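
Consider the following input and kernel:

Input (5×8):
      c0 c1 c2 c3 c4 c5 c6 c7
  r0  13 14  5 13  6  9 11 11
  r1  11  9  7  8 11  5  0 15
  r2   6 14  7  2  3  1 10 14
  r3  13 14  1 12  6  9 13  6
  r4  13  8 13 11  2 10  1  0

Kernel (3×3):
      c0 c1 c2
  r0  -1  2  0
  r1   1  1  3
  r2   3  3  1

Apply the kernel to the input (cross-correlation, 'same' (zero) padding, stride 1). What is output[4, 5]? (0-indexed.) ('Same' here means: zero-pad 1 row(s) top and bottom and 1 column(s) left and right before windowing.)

27

The receptive field on the zero-padded input at this output position is [6 9 13 / 2 10 1 / 0 0 0]. Elementwise product with the kernel and sum: 6·-1 + 9·2 + 2·1 + 10·1 + 1·3 + 0·3 + 0·3 + 0·1.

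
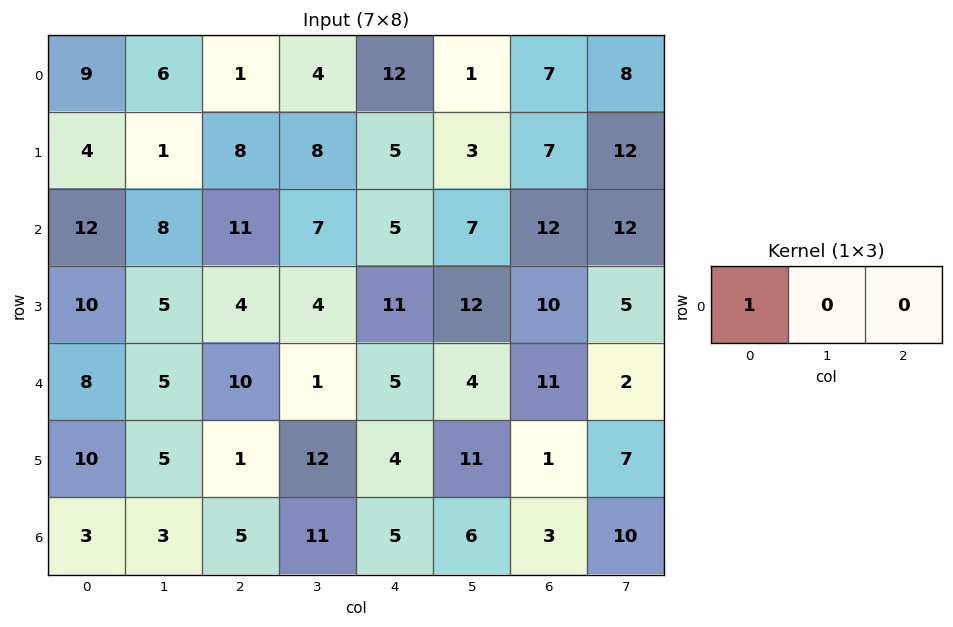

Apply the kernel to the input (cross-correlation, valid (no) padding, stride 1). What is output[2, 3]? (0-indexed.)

The receptive field on the input at this output position is [7 5 7]. Elementwise product with the kernel and sum: 7·1.

7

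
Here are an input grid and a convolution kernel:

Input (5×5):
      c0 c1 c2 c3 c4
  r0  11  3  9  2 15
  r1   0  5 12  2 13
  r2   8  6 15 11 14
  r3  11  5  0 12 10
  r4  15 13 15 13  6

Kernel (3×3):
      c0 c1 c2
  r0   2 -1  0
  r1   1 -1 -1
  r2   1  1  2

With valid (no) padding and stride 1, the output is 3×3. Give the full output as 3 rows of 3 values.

46 31 67
-2 7 44
74 44 37

Output[0,0]: The receptive field on the input at this output position is [11 3 9 / 0 5 12 / 8 6 15]. Elementwise product with the kernel and sum: 11·2 + 3·-1 + 0·1 + 5·-1 + 12·-1 + 8·1 + 6·1 + 15·2.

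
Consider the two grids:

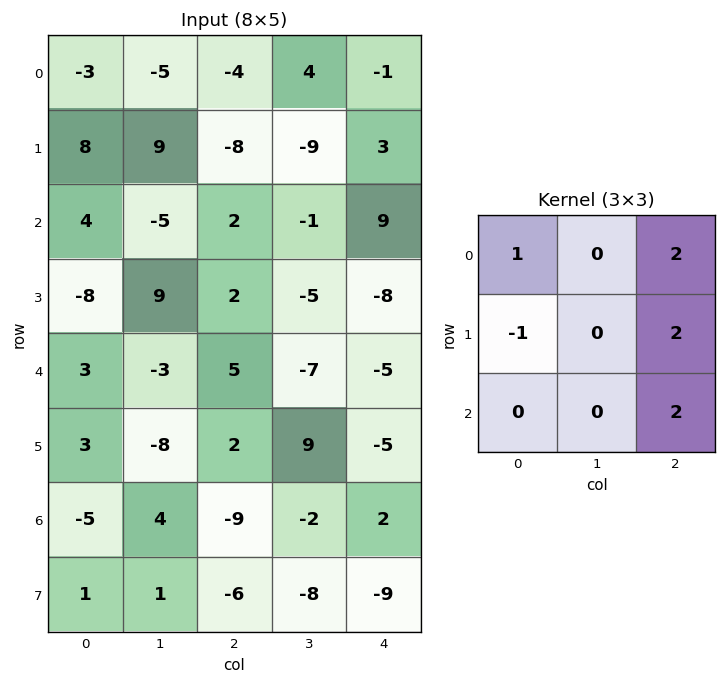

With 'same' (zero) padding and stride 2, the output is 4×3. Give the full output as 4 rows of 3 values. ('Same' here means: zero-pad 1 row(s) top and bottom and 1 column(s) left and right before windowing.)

Output[0,0]: The receptive field on the zero-padded input at this output position is [0 0 0 / 0 -3 -5 / 0 8 9]. Elementwise product with the kernel and sum: 0·1 + 0·2 + 0·-1 + -5·2 + 9·2.

8 -5 -4
26 -16 -8
-4 6 2
-6 -14 11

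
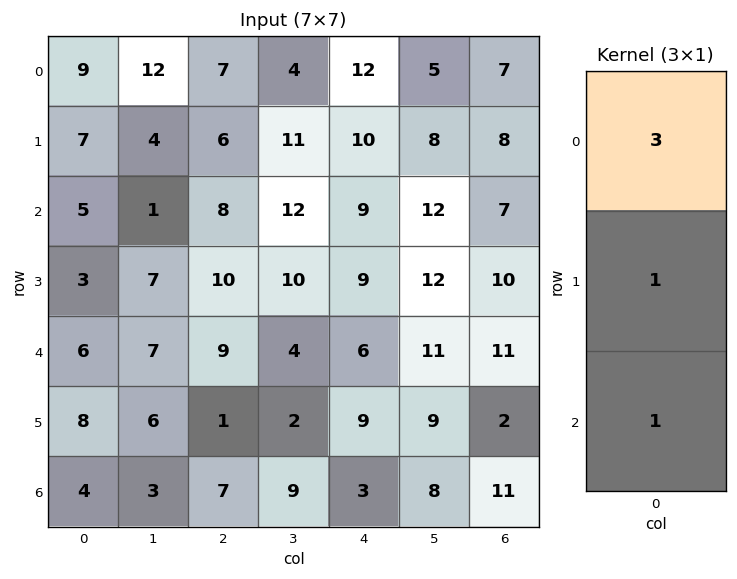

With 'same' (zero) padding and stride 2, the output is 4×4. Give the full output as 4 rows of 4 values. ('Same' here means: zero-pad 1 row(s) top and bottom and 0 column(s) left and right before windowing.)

Output[0,0]: The receptive field on the zero-padded input at this output position is [0 / 9 / 7]. Elementwise product with the kernel and sum: 0·3 + 9·1 + 7·1.
Output[0,1]: The receptive field on the zero-padded input at this output position is [0 / 7 / 6]. Elementwise product with the kernel and sum: 0·3 + 7·1 + 6·1.

16 13 22 15
29 36 48 41
23 40 42 43
28 10 30 17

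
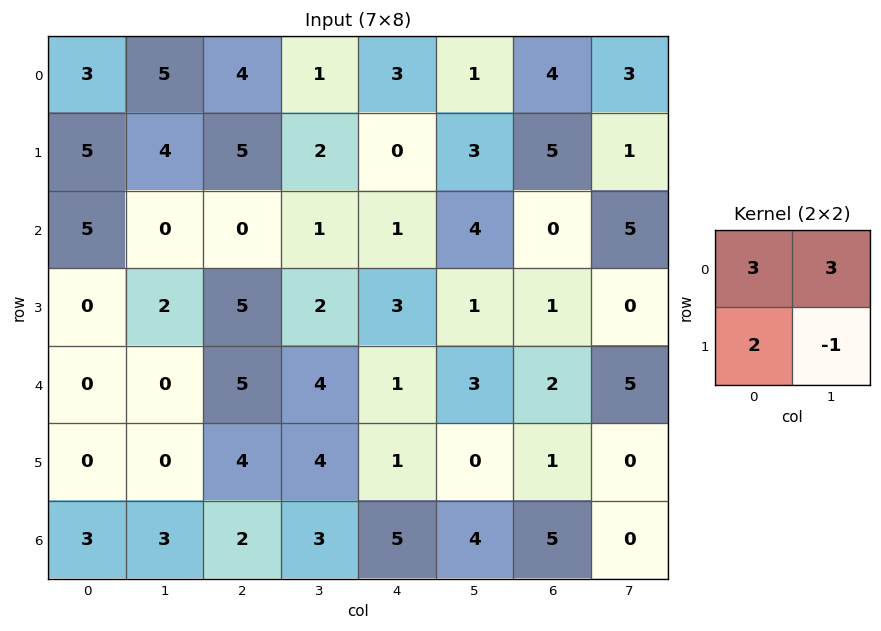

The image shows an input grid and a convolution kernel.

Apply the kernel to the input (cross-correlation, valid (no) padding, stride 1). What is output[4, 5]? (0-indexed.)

14

The receptive field on the input at this output position is [3 2 / 0 1]. Elementwise product with the kernel and sum: 3·3 + 2·3 + 0·2 + 1·-1.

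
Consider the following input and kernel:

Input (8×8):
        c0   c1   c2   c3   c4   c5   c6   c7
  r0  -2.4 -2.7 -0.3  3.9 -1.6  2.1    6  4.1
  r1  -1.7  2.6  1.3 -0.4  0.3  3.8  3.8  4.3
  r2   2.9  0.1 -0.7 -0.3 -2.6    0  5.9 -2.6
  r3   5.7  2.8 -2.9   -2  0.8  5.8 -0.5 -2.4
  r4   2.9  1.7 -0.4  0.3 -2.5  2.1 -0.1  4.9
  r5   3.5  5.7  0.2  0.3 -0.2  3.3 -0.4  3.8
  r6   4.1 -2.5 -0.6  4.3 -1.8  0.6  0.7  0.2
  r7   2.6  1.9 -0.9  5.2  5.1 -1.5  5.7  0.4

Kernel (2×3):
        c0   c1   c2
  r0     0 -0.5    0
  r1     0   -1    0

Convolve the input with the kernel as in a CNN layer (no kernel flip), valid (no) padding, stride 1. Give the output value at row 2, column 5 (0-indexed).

The receptive field on the input at this output position is [0 5.9 -2.6 / 5.8 -0.5 -2.4]. Elementwise product with the kernel and sum: 5.9·-0.5 + -0.5·-1.

-2.45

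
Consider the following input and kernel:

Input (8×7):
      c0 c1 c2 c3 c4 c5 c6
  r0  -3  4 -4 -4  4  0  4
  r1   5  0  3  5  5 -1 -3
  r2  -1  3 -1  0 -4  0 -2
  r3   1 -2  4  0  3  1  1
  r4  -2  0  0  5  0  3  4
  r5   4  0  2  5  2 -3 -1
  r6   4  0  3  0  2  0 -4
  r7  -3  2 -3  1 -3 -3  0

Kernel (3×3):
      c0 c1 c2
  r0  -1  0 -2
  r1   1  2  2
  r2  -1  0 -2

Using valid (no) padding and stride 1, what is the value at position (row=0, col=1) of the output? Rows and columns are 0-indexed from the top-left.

17

The receptive field on the input at this output position is [4 -4 -4 / 0 3 5 / 3 -1 0]. Elementwise product with the kernel and sum: 4·-1 + -4·-2 + 0·1 + 3·2 + 5·2 + 3·-1 + 0·-2.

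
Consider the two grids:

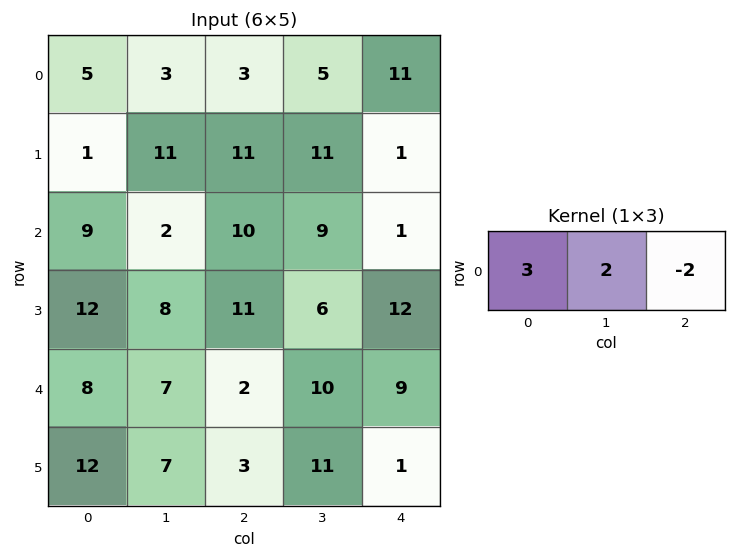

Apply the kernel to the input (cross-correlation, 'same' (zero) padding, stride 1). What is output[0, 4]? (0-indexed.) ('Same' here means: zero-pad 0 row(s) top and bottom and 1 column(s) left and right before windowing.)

The receptive field on the zero-padded input at this output position is [5 11 0]. Elementwise product with the kernel and sum: 5·3 + 11·2 + 0·-2.

37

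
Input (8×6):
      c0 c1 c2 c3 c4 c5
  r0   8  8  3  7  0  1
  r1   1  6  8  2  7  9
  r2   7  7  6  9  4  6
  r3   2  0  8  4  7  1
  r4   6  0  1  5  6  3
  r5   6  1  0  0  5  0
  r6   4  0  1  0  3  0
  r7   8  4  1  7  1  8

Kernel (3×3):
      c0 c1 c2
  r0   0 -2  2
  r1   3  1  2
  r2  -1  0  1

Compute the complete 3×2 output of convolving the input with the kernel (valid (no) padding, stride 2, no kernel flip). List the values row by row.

Output[0,0]: The receptive field on the input at this output position is [8 8 3 / 1 6 8 / 7 7 6]. Elementwise product with the kernel and sum: 8·-2 + 3·2 + 1·3 + 6·1 + 8·2 + 7·-1 + 6·1.

14 24
15 37
18 14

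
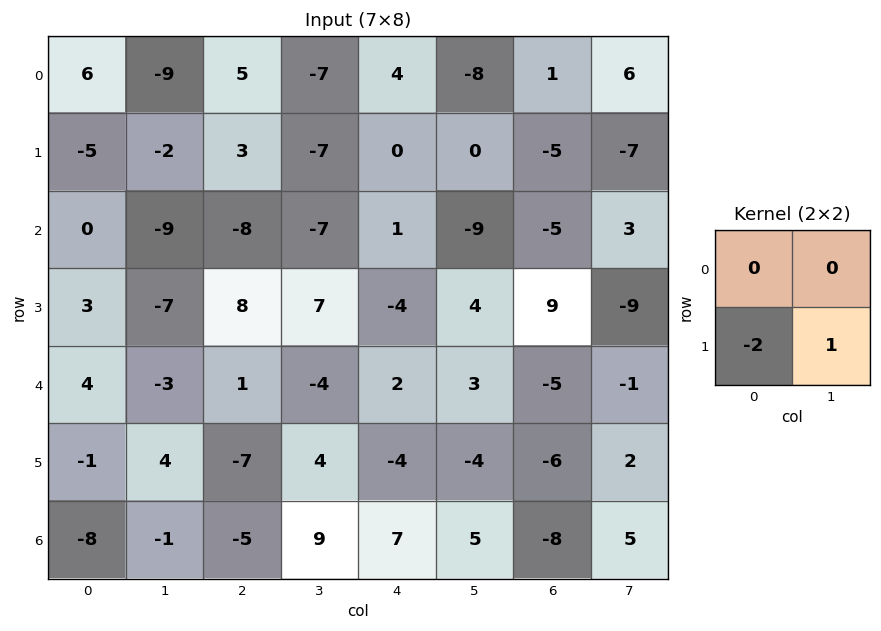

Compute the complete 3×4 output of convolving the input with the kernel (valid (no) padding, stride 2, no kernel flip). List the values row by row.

8 -13 0 3
-13 -9 12 -27
6 18 4 14

Output[0,0]: The receptive field on the input at this output position is [6 -9 / -5 -2]. Elementwise product with the kernel and sum: -5·-2 + -2·1.
Output[0,1]: The receptive field on the input at this output position is [5 -7 / 3 -7]. Elementwise product with the kernel and sum: 3·-2 + -7·1.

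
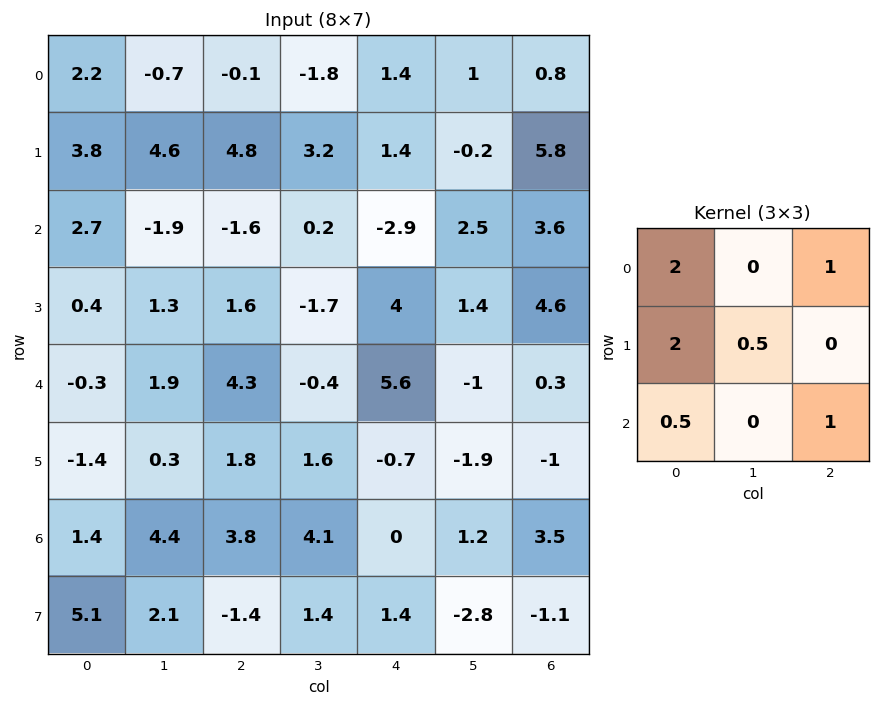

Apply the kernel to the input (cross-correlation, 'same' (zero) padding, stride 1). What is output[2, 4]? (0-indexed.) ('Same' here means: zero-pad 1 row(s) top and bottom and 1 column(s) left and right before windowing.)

The receptive field on the zero-padded input at this output position is [3.2 1.4 -0.2 / 0.2 -2.9 2.5 / -1.7 4 1.4]. Elementwise product with the kernel and sum: 3.2·2 + -0.2·1 + 0.2·2 + -2.9·0.5 + -1.7·0.5 + 1.4·1.

5.7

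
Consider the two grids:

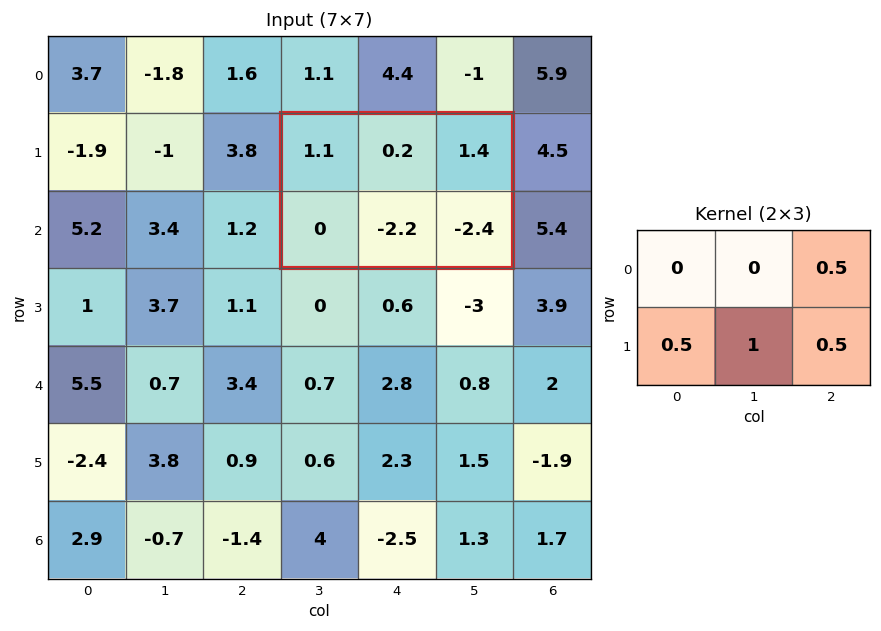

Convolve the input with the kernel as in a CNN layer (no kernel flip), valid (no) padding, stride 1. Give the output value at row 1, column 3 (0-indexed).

-2.7

The receptive field on the input at this output position is [1.1 0.2 1.4 / 0 -2.2 -2.4]. Elementwise product with the kernel and sum: 1.4·0.5 + 0·0.5 + -2.2·1 + -2.4·0.5.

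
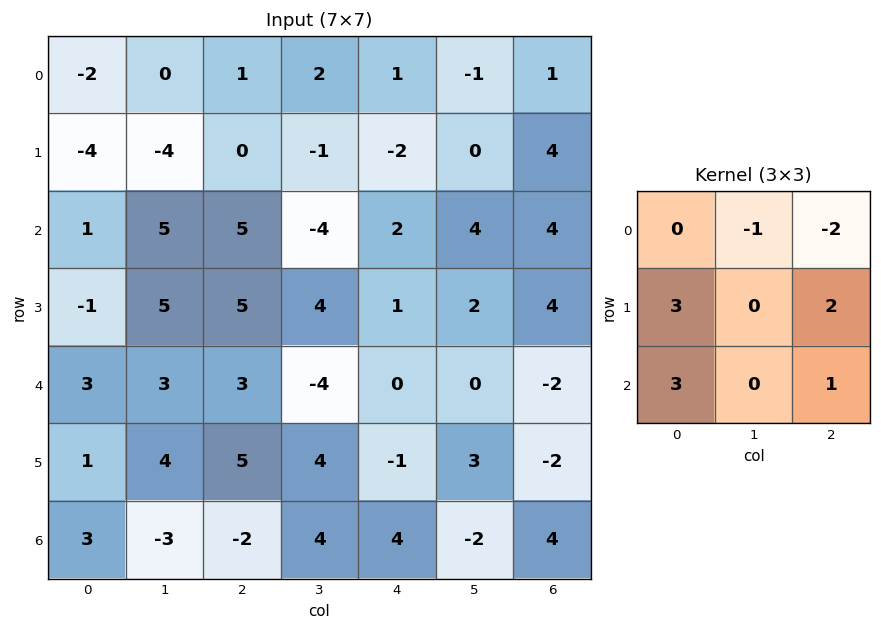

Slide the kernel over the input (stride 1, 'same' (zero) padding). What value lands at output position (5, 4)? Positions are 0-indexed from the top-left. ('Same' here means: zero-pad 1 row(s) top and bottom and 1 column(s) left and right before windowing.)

28

The receptive field on the zero-padded input at this output position is [-4 0 0 / 4 -1 3 / 4 4 -2]. Elementwise product with the kernel and sum: 0·-1 + 0·-2 + 4·3 + 3·2 + 4·3 + -2·1.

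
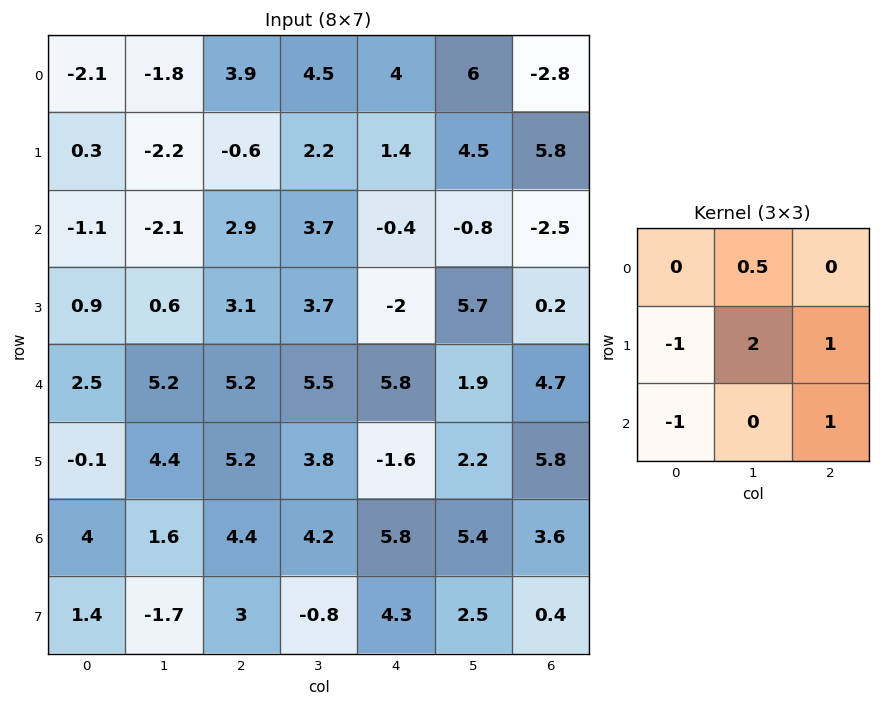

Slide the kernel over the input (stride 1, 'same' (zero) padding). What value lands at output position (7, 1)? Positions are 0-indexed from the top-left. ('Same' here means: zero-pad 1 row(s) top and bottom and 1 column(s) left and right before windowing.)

-1

The receptive field on the zero-padded input at this output position is [4 1.6 4.4 / 1.4 -1.7 3 / 0 0 0]. Elementwise product with the kernel and sum: 1.6·0.5 + 1.4·-1 + -1.7·2 + 3·1 + 0·-1 + 0·1.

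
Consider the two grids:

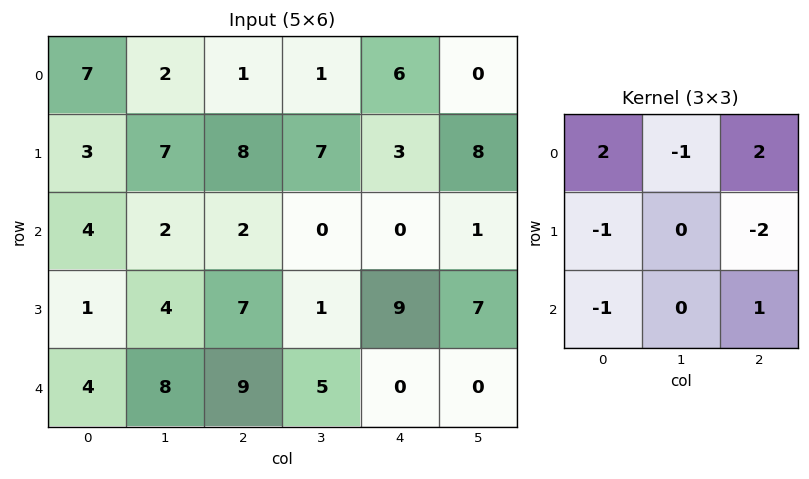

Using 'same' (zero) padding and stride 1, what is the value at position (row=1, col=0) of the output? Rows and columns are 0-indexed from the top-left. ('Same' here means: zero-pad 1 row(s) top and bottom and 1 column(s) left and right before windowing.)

-15

The receptive field on the zero-padded input at this output position is [0 7 2 / 0 3 7 / 0 4 2]. Elementwise product with the kernel and sum: 0·2 + 7·-1 + 2·2 + 0·-1 + 7·-2 + 0·-1 + 2·1.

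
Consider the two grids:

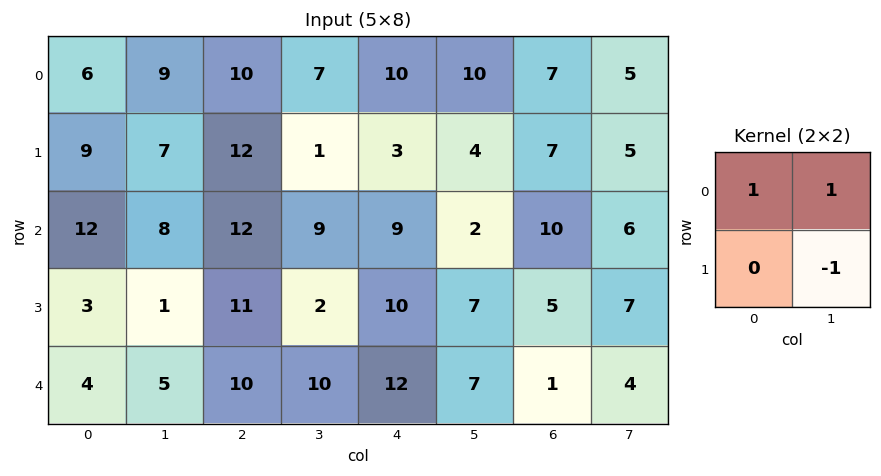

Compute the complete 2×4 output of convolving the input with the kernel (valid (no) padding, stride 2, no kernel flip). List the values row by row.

Output[0,0]: The receptive field on the input at this output position is [6 9 / 9 7]. Elementwise product with the kernel and sum: 6·1 + 9·1 + 7·-1.
Output[0,1]: The receptive field on the input at this output position is [10 7 / 12 1]. Elementwise product with the kernel and sum: 10·1 + 7·1 + 1·-1.

8 16 16 7
19 19 4 9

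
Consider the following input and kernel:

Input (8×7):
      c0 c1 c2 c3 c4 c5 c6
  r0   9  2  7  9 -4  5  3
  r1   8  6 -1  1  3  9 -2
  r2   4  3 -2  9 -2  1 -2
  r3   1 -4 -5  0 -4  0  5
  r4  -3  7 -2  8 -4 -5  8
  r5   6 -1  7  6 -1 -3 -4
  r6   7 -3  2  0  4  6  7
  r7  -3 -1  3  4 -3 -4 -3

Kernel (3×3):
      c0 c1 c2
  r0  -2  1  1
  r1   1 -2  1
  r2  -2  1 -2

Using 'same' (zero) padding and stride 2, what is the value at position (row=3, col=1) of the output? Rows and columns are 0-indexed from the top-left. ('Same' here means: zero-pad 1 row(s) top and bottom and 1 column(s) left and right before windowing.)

5

The receptive field on the zero-padded input at this output position is [-1 7 6 / -3 2 0 / -1 3 4]. Elementwise product with the kernel and sum: -1·-2 + 7·1 + 6·1 + -3·1 + 2·-2 + 0·1 + -1·-2 + 3·1 + 4·-2.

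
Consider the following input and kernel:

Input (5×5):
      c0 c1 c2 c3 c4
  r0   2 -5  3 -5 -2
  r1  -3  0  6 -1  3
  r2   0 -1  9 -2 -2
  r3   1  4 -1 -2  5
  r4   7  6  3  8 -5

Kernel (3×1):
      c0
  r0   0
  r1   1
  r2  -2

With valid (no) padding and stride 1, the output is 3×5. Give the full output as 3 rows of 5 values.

-3 2 -12 3 7
-2 -9 11 2 -12
-13 -8 -7 -18 15

Output[0,0]: The receptive field on the input at this output position is [2 / -3 / 0]. Elementwise product with the kernel and sum: -3·1 + 0·-2.
Output[0,1]: The receptive field on the input at this output position is [-5 / 0 / -1]. Elementwise product with the kernel and sum: 0·1 + -1·-2.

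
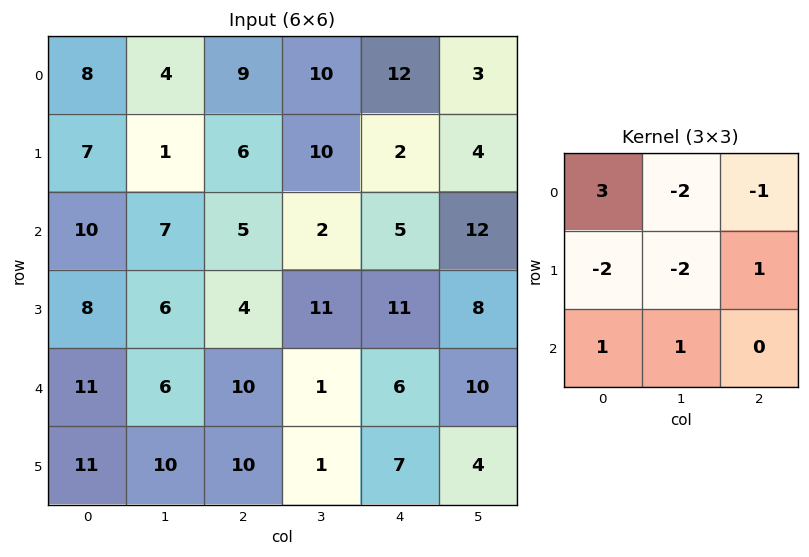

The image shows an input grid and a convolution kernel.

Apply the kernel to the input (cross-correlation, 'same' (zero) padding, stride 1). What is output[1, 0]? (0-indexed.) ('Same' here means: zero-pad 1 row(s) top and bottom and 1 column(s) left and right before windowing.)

The receptive field on the zero-padded input at this output position is [0 8 4 / 0 7 1 / 0 10 7]. Elementwise product with the kernel and sum: 0·3 + 8·-2 + 4·-1 + 0·-2 + 7·-2 + 1·1 + 0·1 + 10·1.

-23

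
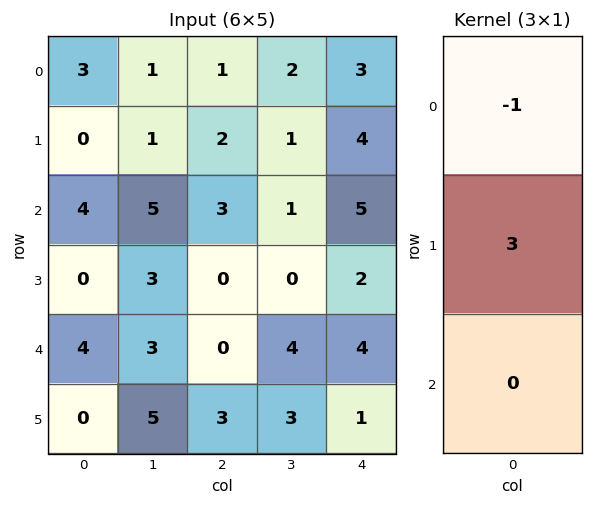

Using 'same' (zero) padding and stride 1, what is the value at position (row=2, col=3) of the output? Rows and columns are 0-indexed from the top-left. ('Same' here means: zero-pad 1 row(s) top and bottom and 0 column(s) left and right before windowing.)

2

The receptive field on the zero-padded input at this output position is [1 / 1 / 0]. Elementwise product with the kernel and sum: 1·-1 + 1·3.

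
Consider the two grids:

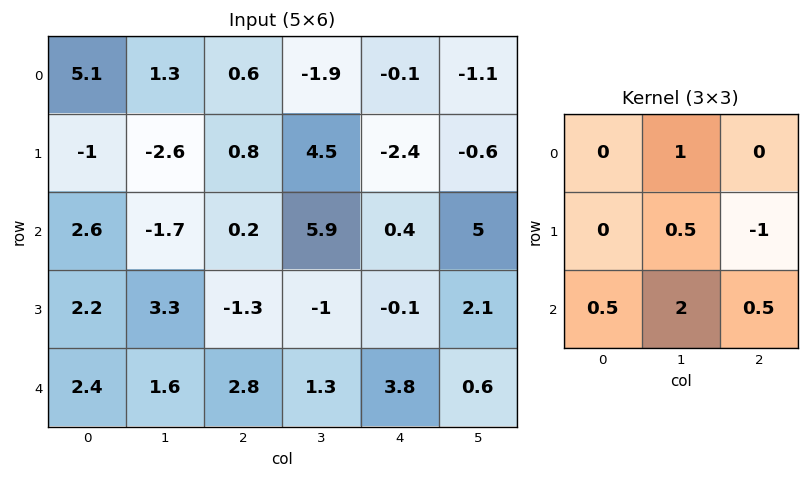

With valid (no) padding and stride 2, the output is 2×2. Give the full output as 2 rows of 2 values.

-2.8 14.85
7.05 11.4

Output[0,0]: The receptive field on the input at this output position is [5.1 1.3 0.6 / -1 -2.6 0.8 / 2.6 -1.7 0.2]. Elementwise product with the kernel and sum: 1.3·1 + -2.6·0.5 + 0.8·-1 + 2.6·0.5 + -1.7·2 + 0.2·0.5.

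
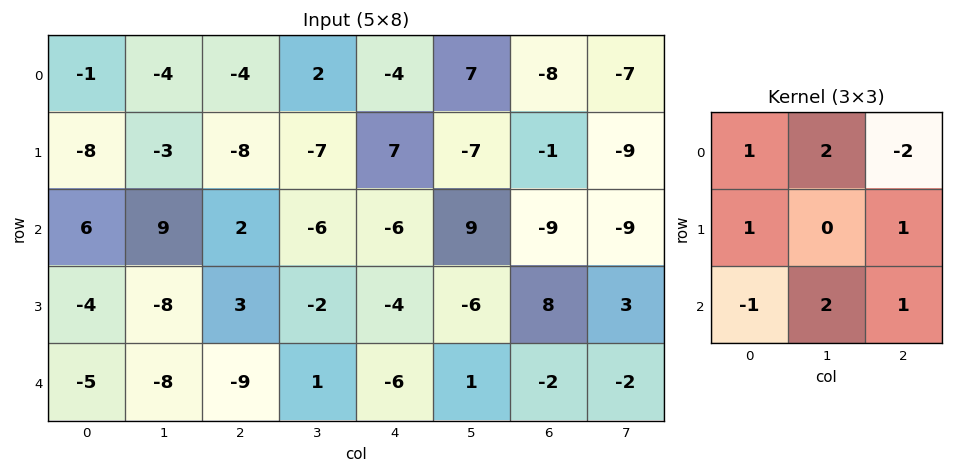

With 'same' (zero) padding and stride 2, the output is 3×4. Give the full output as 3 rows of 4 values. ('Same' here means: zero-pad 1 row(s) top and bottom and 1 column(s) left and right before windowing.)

Output[0,0]: The receptive field on the zero-padded input at this output position is [0 0 0 / 0 -1 -4 / 0 -8 -3]. Elementwise product with the kernel and sum: 0·1 + 0·2 + 0·-2 + 0·1 + -4·1 + 0·-1 + -8·2 + -3·1.

-23 -22 23 -4
-17 10 12 34
0 -5 4 3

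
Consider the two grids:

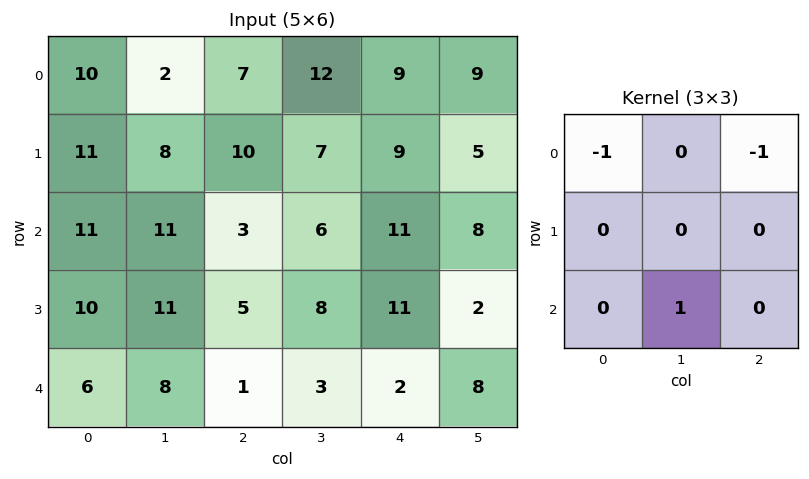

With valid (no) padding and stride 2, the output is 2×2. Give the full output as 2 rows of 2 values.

-6 -10
-6 -11

Output[0,0]: The receptive field on the input at this output position is [10 2 7 / 11 8 10 / 11 11 3]. Elementwise product with the kernel and sum: 10·-1 + 7·-1 + 11·1.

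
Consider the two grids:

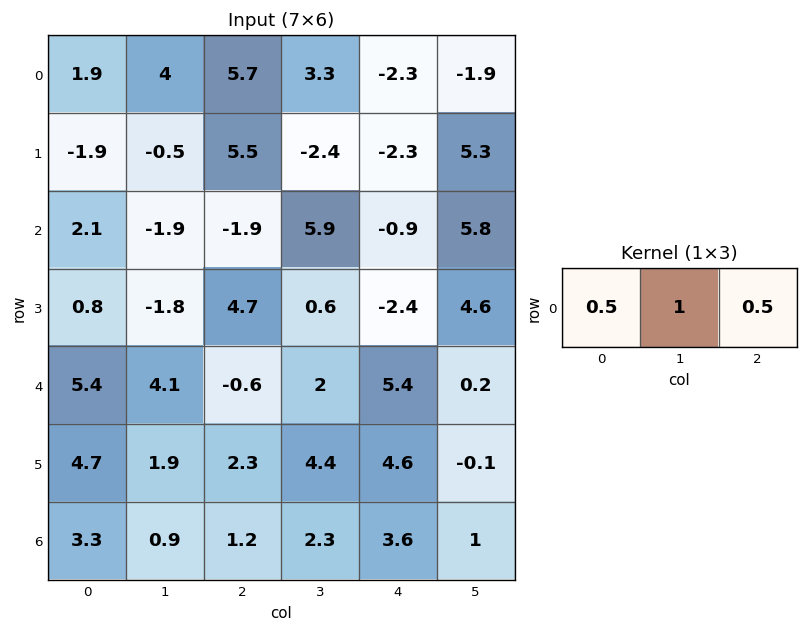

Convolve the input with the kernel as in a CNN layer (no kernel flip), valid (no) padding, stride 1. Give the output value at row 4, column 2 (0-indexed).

4.4

The receptive field on the input at this output position is [-0.6 2 5.4]. Elementwise product with the kernel and sum: -0.6·0.5 + 2·1 + 5.4·0.5.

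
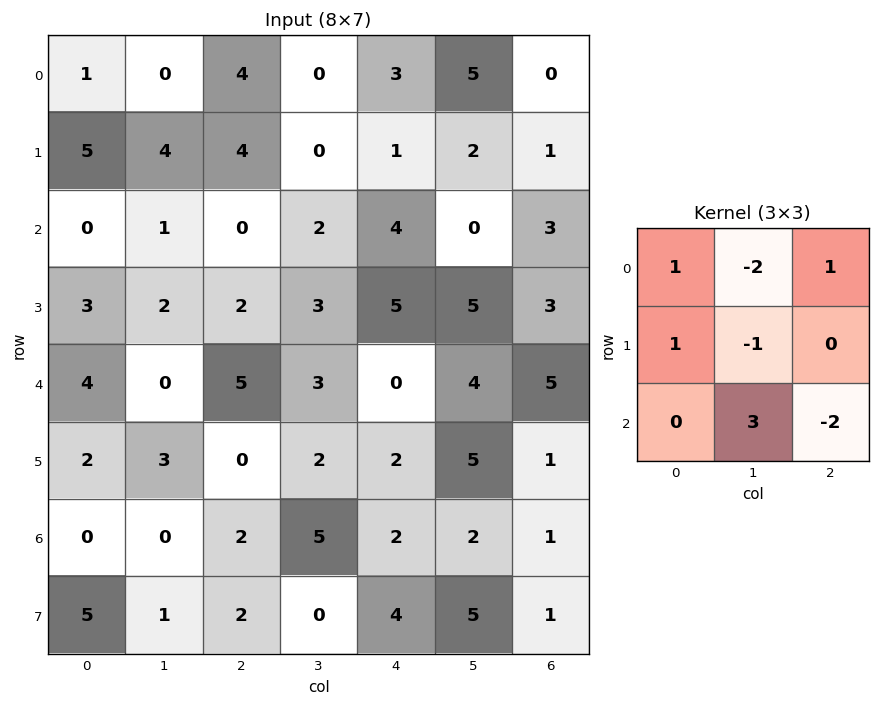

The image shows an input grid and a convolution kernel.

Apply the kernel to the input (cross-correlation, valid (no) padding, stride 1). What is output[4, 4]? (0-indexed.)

The receptive field on the input at this output position is [0 4 5 / 2 5 1 / 2 2 1]. Elementwise product with the kernel and sum: 0·1 + 4·-2 + 5·1 + 2·1 + 5·-1 + 2·3 + 1·-2.

-2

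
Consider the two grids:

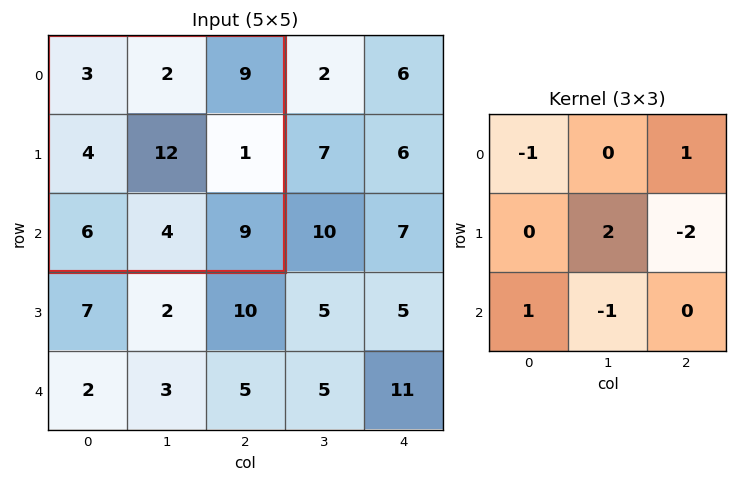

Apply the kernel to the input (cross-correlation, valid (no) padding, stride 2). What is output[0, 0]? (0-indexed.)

The receptive field on the input at this output position is [3 2 9 / 4 12 1 / 6 4 9]. Elementwise product with the kernel and sum: 3·-1 + 9·1 + 12·2 + 1·-2 + 6·1 + 4·-1.

30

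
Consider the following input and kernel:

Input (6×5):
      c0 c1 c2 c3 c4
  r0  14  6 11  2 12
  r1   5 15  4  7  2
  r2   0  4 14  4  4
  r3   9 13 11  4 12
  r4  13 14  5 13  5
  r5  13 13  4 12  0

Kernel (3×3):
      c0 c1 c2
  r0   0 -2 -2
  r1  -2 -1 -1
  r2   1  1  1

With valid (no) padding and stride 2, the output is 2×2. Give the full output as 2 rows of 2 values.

-45 -23
-46 -31

Output[0,0]: The receptive field on the input at this output position is [14 6 11 / 5 15 4 / 0 4 14]. Elementwise product with the kernel and sum: 6·-2 + 11·-2 + 5·-2 + 15·-1 + 4·-1 + 0·1 + 4·1 + 14·1.
Output[0,1]: The receptive field on the input at this output position is [11 2 12 / 4 7 2 / 14 4 4]. Elementwise product with the kernel and sum: 2·-2 + 12·-2 + 4·-2 + 7·-1 + 2·-1 + 14·1 + 4·1 + 4·1.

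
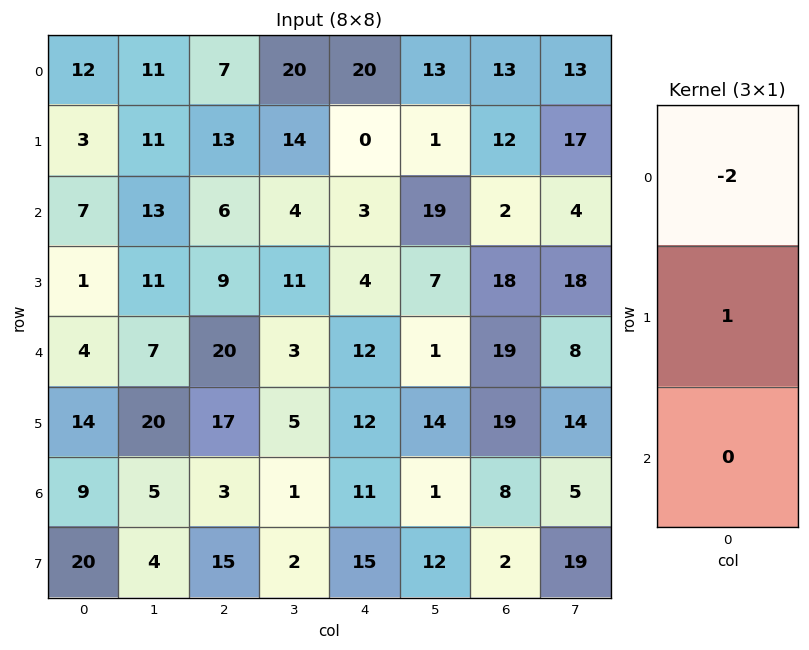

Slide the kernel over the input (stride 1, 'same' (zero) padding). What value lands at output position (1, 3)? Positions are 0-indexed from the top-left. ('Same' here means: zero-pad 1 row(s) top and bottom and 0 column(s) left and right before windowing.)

-26

The receptive field on the zero-padded input at this output position is [20 / 14 / 4]. Elementwise product with the kernel and sum: 20·-2 + 14·1.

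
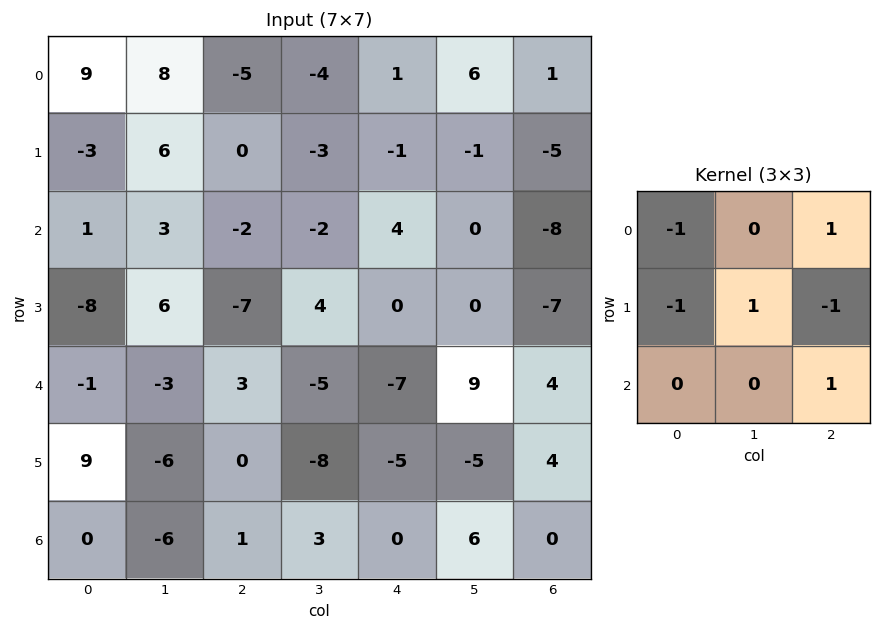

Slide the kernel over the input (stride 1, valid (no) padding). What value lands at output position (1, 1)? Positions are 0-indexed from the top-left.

-8

The receptive field on the input at this output position is [6 0 -3 / 3 -2 -2 / 6 -7 4]. Elementwise product with the kernel and sum: 6·-1 + -3·1 + 3·-1 + -2·1 + -2·-1 + 4·1.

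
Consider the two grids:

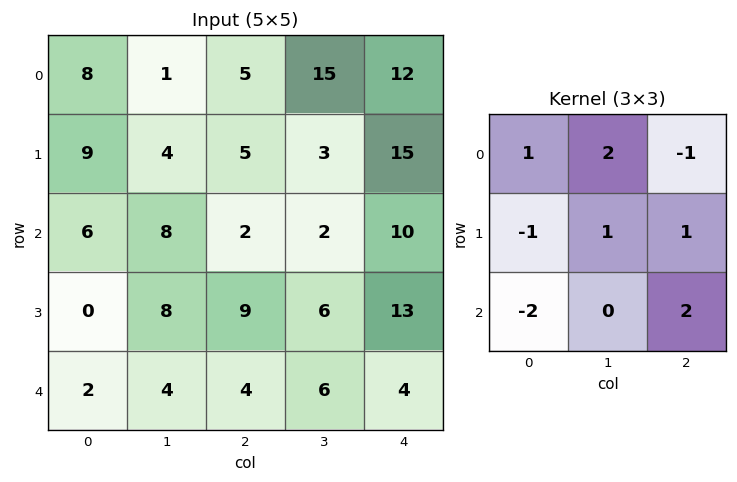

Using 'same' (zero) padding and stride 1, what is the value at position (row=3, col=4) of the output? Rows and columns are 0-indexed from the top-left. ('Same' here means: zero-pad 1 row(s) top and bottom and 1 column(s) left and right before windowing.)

17

The receptive field on the zero-padded input at this output position is [2 10 0 / 6 13 0 / 6 4 0]. Elementwise product with the kernel and sum: 2·1 + 10·2 + 0·-1 + 6·-1 + 13·1 + 0·1 + 6·-2 + 0·2.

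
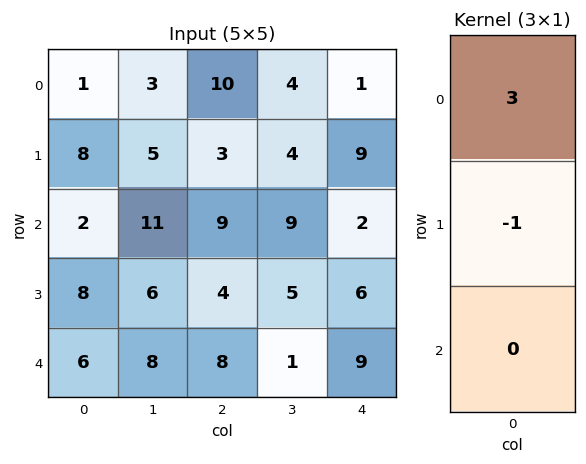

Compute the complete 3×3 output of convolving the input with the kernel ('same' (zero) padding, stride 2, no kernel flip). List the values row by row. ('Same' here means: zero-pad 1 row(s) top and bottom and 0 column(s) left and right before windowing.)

-1 -10 -1
22 0 25
18 4 9

Output[0,0]: The receptive field on the zero-padded input at this output position is [0 / 1 / 8]. Elementwise product with the kernel and sum: 0·3 + 1·-1.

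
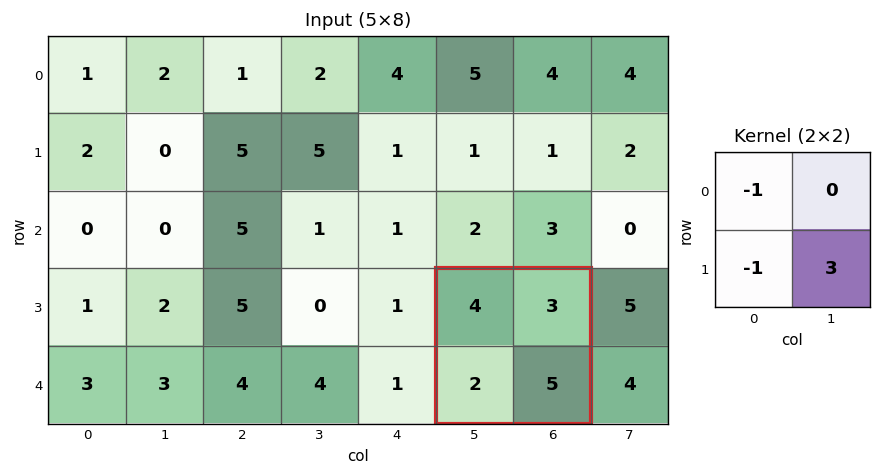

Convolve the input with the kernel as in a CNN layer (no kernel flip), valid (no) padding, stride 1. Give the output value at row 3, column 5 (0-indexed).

9

The receptive field on the input at this output position is [4 3 / 2 5]. Elementwise product with the kernel and sum: 4·-1 + 2·-1 + 5·3.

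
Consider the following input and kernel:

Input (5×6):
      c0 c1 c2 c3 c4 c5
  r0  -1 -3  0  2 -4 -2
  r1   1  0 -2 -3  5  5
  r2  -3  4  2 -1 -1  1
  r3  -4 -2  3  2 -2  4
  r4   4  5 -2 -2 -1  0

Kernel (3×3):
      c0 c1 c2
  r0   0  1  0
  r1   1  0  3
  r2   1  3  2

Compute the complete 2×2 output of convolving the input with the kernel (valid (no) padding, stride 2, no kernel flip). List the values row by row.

5 12
24 -14

Output[0,0]: The receptive field on the input at this output position is [-1 -3 0 / 1 0 -2 / -3 4 2]. Elementwise product with the kernel and sum: -3·1 + 1·1 + -2·3 + -3·1 + 4·3 + 2·2.
Output[0,1]: The receptive field on the input at this output position is [0 2 -4 / -2 -3 5 / 2 -1 -1]. Elementwise product with the kernel and sum: 2·1 + -2·1 + 5·3 + 2·1 + -1·3 + -1·2.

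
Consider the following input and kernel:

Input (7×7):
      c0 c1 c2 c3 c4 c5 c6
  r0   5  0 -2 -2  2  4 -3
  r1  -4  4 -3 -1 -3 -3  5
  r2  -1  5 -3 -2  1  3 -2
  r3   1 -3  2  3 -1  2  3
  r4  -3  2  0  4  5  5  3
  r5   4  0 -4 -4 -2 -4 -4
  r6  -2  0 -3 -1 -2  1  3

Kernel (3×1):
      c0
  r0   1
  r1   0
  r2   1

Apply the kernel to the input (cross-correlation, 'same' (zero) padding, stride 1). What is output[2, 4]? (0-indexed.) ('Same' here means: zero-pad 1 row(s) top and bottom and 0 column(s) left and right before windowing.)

The receptive field on the zero-padded input at this output position is [-3 / 1 / -1]. Elementwise product with the kernel and sum: -3·1 + -1·1.

-4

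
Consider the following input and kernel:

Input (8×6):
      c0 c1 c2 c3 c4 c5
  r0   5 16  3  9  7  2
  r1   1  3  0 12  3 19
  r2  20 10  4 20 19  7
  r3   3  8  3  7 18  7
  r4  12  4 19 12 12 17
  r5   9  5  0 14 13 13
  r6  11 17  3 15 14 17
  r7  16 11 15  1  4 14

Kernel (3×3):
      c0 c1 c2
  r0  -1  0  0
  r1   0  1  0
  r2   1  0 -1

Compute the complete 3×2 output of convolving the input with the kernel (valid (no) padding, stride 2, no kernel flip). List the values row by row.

Output[0,0]: The receptive field on the input at this output position is [5 16 3 / 1 3 0 / 20 10 4]. Elementwise product with the kernel and sum: 5·-1 + 3·1 + 20·1 + 4·-1.
Output[0,1]: The receptive field on the input at this output position is [3 9 7 / 0 12 3 / 4 20 19]. Elementwise product with the kernel and sum: 3·-1 + 12·1 + 4·1 + 19·-1.

14 -6
-19 10
1 -16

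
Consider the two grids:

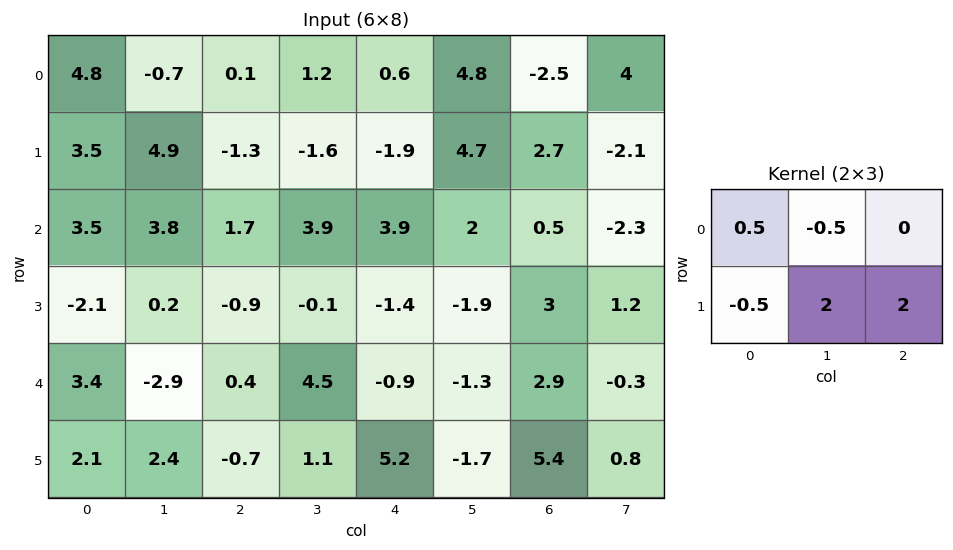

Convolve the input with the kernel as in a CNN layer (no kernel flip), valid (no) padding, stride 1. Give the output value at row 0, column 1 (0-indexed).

The receptive field on the input at this output position is [-0.7 0.1 1.2 / 4.9 -1.3 -1.6]. Elementwise product with the kernel and sum: -0.7·0.5 + 0.1·-0.5 + 4.9·-0.5 + -1.3·2 + -1.6·2.

-8.65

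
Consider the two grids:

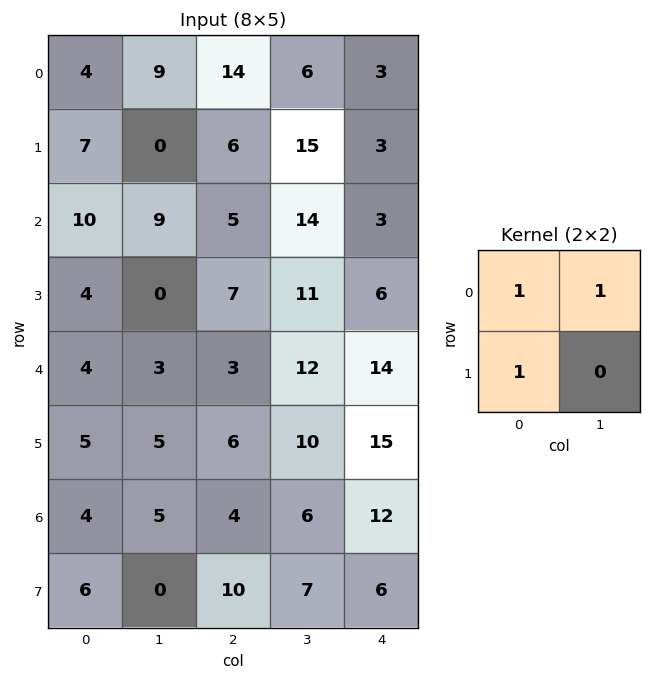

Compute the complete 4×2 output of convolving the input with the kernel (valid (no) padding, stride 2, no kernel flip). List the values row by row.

20 26
23 26
12 21
15 20

Output[0,0]: The receptive field on the input at this output position is [4 9 / 7 0]. Elementwise product with the kernel and sum: 4·1 + 9·1 + 7·1.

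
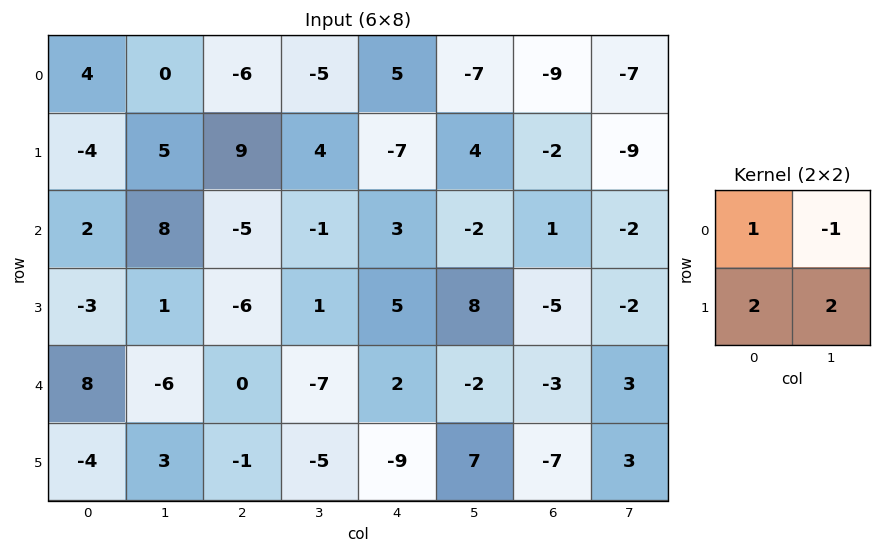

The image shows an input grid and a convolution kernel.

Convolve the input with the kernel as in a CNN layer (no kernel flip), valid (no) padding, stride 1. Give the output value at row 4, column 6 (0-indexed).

-14

The receptive field on the input at this output position is [-3 3 / -7 3]. Elementwise product with the kernel and sum: -3·1 + 3·-1 + -7·2 + 3·2.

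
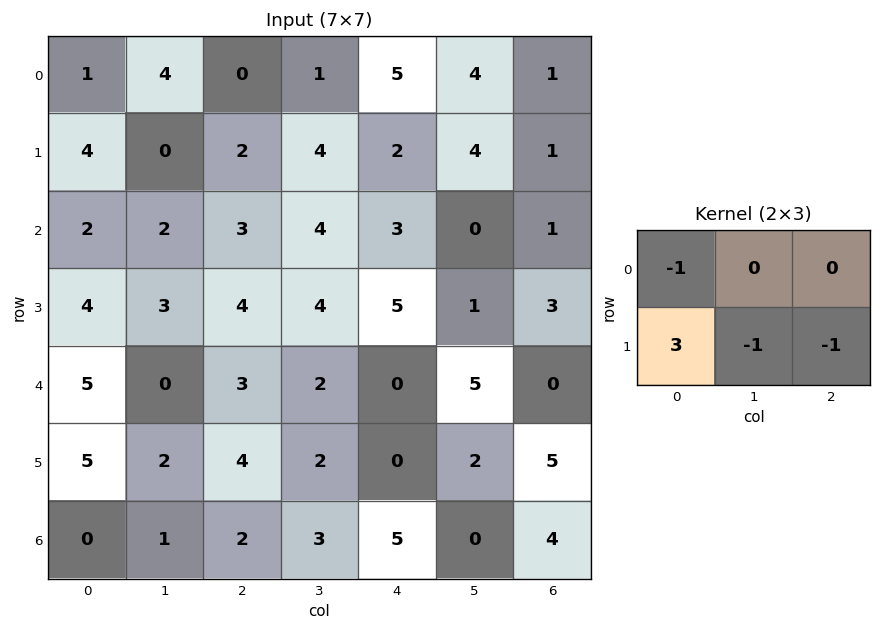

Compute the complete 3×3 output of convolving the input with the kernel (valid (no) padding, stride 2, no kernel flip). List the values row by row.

9 0 -4
3 0 8
4 7 -7

Output[0,0]: The receptive field on the input at this output position is [1 4 0 / 4 0 2]. Elementwise product with the kernel and sum: 1·-1 + 4·3 + 0·-1 + 2·-1.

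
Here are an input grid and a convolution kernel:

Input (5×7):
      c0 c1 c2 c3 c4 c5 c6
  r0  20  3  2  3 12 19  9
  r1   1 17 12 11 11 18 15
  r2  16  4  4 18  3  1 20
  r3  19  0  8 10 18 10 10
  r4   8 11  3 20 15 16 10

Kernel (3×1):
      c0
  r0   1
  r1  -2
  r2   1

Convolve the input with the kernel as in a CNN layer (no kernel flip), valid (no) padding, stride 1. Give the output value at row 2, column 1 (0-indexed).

15

The receptive field on the input at this output position is [4 / 0 / 11]. Elementwise product with the kernel and sum: 4·1 + 0·-2 + 11·1.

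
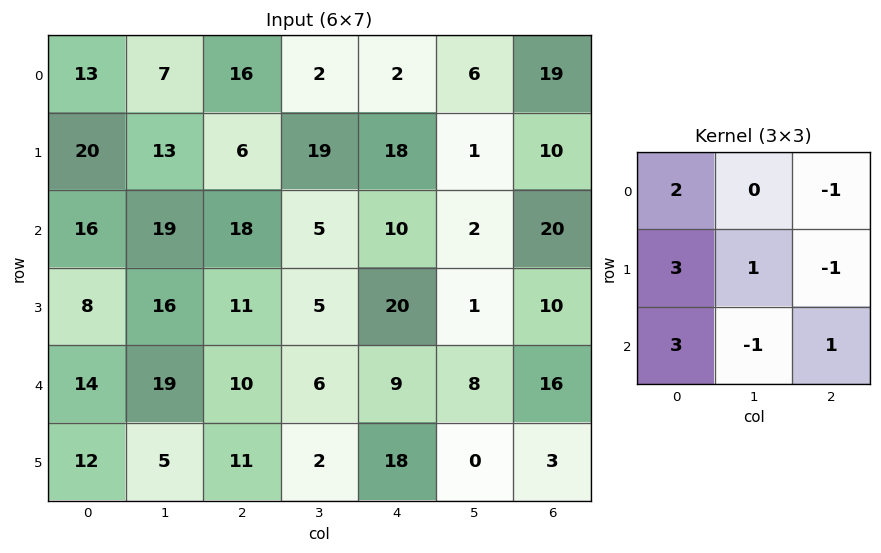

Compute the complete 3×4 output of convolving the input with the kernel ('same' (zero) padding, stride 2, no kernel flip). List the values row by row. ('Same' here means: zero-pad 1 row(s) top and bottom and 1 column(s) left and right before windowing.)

-1 87 42 30
-8 119 56 21
-28 94 16 39

Output[0,0]: The receptive field on the zero-padded input at this output position is [0 0 0 / 0 13 7 / 0 20 13]. Elementwise product with the kernel and sum: 0·2 + 0·-1 + 0·3 + 13·1 + 7·-1 + 0·3 + 20·-1 + 13·1.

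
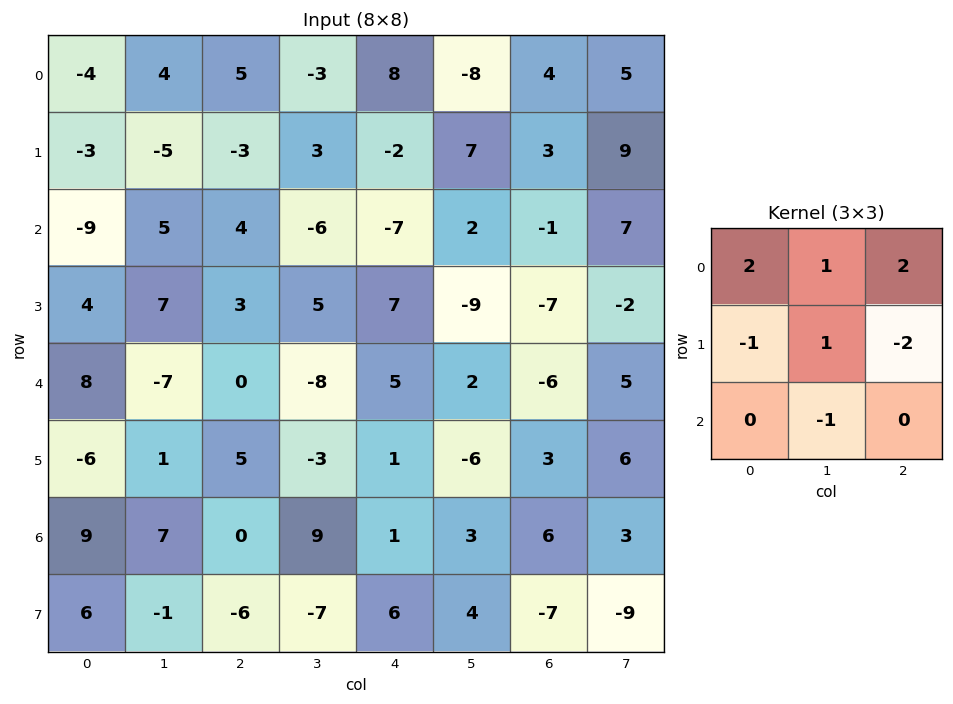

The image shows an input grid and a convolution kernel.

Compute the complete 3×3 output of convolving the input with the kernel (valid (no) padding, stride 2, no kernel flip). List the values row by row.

Output[0,0]: The receptive field on the input at this output position is [-4 4 5 / -3 -5 -3 / -9 5 4]. Elementwise product with the kernel and sum: -4·2 + 4·1 + 5·2 + -3·-1 + -5·1 + -3·-2 + 5·-1.
Output[0,1]: The receptive field on the input at this output position is [5 -3 8 / -3 3 -2 / 4 -6 -7]. Elementwise product with the kernel and sum: 5·2 + -3·1 + 8·2 + -3·-1 + 3·1 + -2·-2 + -6·-1.

5 39 17
-1 -16 -18
-1 -17 -16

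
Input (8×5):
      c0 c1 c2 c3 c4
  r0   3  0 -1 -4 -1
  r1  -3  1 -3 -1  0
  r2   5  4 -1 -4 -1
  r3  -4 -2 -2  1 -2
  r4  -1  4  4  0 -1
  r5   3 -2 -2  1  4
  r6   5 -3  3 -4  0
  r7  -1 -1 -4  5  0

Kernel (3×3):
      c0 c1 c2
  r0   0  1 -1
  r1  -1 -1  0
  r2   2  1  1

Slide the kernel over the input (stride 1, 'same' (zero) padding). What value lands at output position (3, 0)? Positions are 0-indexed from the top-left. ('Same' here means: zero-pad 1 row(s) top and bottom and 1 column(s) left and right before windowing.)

8

The receptive field on the zero-padded input at this output position is [0 5 4 / 0 -4 -2 / 0 -1 4]. Elementwise product with the kernel and sum: 5·1 + 4·-1 + 0·-1 + -4·-1 + 0·2 + -1·1 + 4·1.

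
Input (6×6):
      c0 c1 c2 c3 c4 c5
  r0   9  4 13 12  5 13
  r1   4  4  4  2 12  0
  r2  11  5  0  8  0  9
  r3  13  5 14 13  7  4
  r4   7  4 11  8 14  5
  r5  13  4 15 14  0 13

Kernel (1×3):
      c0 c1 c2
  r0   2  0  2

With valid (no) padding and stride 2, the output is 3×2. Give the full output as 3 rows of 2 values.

44 36
22 0
36 50

Output[0,0]: The receptive field on the input at this output position is [9 4 13]. Elementwise product with the kernel and sum: 9·2 + 13·2.
Output[0,1]: The receptive field on the input at this output position is [13 12 5]. Elementwise product with the kernel and sum: 13·2 + 5·2.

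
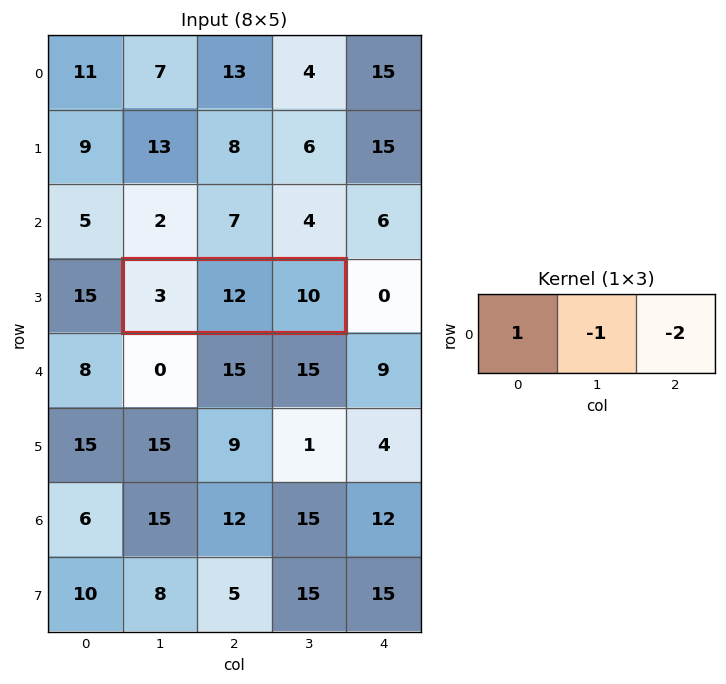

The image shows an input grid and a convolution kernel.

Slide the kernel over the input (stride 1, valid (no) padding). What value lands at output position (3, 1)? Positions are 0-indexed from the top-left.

The receptive field on the input at this output position is [3 12 10]. Elementwise product with the kernel and sum: 3·1 + 12·-1 + 10·-2.

-29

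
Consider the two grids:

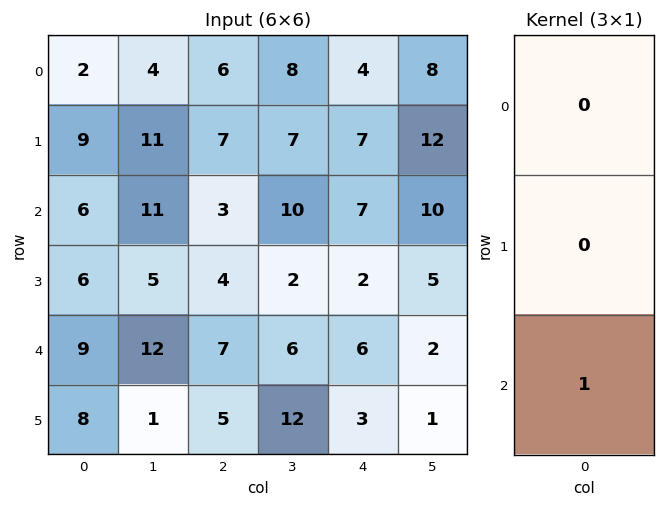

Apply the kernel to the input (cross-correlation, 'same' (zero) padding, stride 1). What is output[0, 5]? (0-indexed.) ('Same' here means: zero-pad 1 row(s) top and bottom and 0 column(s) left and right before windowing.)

The receptive field on the zero-padded input at this output position is [0 / 8 / 12]. Elementwise product with the kernel and sum: 12·1.

12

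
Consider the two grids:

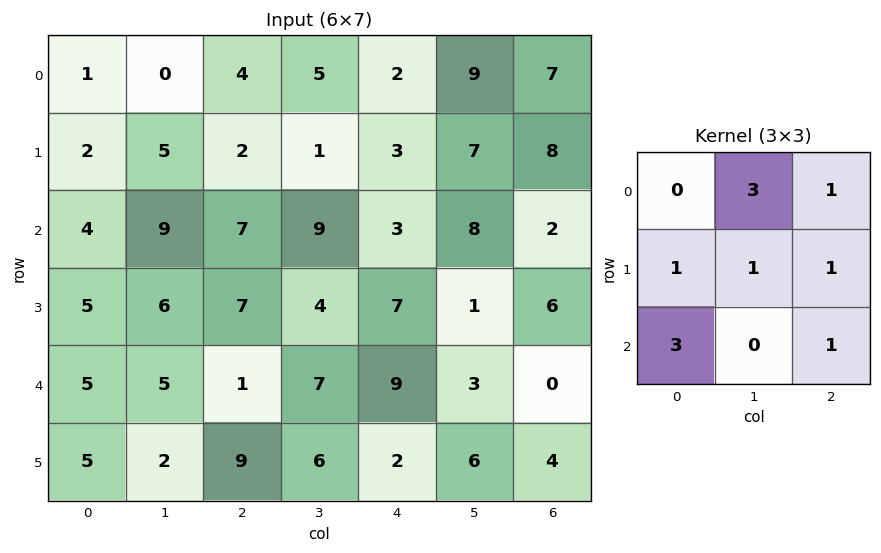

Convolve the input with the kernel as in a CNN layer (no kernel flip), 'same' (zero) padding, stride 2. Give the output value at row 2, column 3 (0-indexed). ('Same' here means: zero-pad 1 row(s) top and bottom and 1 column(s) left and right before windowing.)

The receptive field on the zero-padded input at this output position is [1 6 0 / 3 0 0 / 6 4 0]. Elementwise product with the kernel and sum: 6·3 + 0·1 + 3·1 + 0·1 + 0·1 + 6·3 + 0·1.

39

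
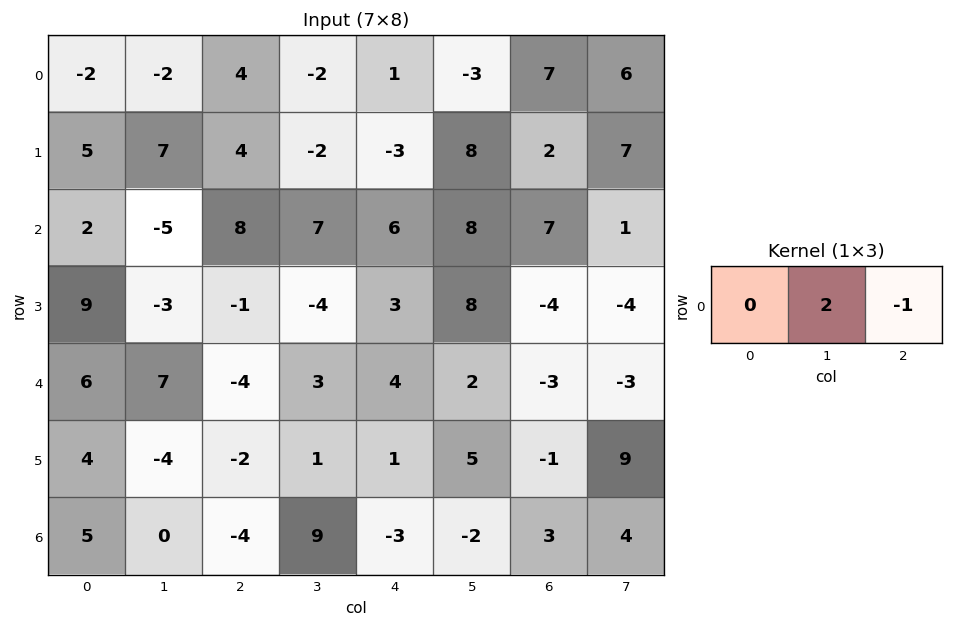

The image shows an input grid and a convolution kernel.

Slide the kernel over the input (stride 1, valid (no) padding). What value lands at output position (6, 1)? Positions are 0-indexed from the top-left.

-17

The receptive field on the input at this output position is [0 -4 9]. Elementwise product with the kernel and sum: -4·2 + 9·-1.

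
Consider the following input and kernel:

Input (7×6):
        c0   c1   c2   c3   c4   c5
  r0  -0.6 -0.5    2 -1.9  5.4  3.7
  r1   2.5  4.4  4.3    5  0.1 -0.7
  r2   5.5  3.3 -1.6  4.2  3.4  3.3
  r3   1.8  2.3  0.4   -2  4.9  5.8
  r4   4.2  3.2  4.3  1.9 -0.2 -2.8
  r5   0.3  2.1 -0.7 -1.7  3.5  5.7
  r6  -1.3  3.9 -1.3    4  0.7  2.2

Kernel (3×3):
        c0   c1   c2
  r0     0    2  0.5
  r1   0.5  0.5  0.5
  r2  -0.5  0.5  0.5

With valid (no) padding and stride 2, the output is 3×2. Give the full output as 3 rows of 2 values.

3.7 8.2
9.7 10.45
11.35 7.25

Output[0,0]: The receptive field on the input at this output position is [-0.6 -0.5 2 / 2.5 4.4 4.3 / 5.5 3.3 -1.6]. Elementwise product with the kernel and sum: -0.5·2 + 2·0.5 + 2.5·0.5 + 4.4·0.5 + 4.3·0.5 + 5.5·-0.5 + 3.3·0.5 + -1.6·0.5.
Output[0,1]: The receptive field on the input at this output position is [2 -1.9 5.4 / 4.3 5 0.1 / -1.6 4.2 3.4]. Elementwise product with the kernel and sum: -1.9·2 + 5.4·0.5 + 4.3·0.5 + 5·0.5 + 0.1·0.5 + -1.6·-0.5 + 4.2·0.5 + 3.4·0.5.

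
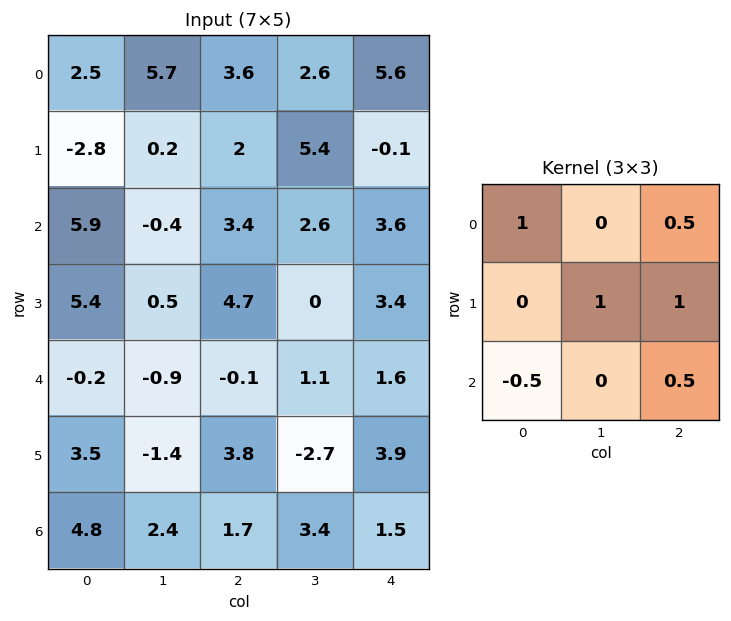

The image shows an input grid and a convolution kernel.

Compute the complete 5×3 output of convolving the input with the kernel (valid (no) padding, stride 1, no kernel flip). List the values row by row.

Output[0,0]: The receptive field on the input at this output position is [2.5 5.7 3.6 / -2.8 0.2 2 / 5.9 -0.4 3.4]. Elementwise product with the kernel and sum: 2.5·1 + 3.6·0.5 + 0.2·1 + 2·1 + 5.9·-0.5 + 3.4·0.5.
Output[0,1]: The receptive field on the input at this output position is [5.7 3.6 2.6 / 0.2 2 5.4 / -0.4 3.4 2.6]. Elementwise product with the kernel and sum: 5.7·1 + 2.6·0.5 + 2·1 + 5.4·1 + -0.4·-0.5 + 2.6·0.5.

5.25 15.9 11.8
0.85 8.65 7.5
12.85 6.6 9.45
6.9 0.85 9.15
0.6 1.25 1.8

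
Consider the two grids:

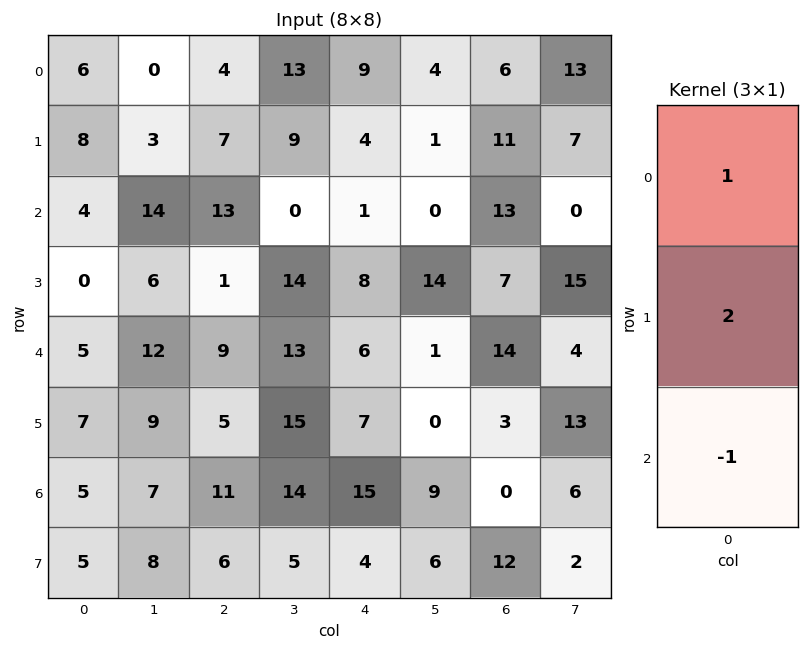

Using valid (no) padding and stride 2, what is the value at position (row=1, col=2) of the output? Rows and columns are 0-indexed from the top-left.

The receptive field on the input at this output position is [1 / 8 / 6]. Elementwise product with the kernel and sum: 1·1 + 8·2 + 6·-1.

11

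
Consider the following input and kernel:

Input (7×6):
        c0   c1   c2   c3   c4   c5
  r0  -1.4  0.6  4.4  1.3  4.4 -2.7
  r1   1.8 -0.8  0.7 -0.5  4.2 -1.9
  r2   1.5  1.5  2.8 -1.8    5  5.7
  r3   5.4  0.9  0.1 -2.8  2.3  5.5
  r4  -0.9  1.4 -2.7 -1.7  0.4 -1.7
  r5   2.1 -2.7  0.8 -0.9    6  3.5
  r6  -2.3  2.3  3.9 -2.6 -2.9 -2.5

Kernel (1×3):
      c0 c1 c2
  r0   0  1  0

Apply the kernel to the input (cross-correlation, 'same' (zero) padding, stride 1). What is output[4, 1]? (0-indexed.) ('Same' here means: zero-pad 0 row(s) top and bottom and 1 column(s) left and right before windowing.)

The receptive field on the zero-padded input at this output position is [-0.9 1.4 -2.7]. Elementwise product with the kernel and sum: 1.4·1.

1.4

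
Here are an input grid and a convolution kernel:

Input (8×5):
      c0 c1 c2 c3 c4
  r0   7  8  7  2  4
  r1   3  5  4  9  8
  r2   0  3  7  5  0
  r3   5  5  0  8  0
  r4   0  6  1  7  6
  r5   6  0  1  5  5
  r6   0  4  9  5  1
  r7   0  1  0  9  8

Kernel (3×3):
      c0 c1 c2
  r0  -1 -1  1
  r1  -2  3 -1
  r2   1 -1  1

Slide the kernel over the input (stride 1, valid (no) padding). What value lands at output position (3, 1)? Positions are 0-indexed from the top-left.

-9

The receptive field on the input at this output position is [5 0 8 / 6 1 7 / 0 1 5]. Elementwise product with the kernel and sum: 5·-1 + 0·-1 + 8·1 + 6·-2 + 1·3 + 7·-1 + 0·1 + 1·-1 + 5·1.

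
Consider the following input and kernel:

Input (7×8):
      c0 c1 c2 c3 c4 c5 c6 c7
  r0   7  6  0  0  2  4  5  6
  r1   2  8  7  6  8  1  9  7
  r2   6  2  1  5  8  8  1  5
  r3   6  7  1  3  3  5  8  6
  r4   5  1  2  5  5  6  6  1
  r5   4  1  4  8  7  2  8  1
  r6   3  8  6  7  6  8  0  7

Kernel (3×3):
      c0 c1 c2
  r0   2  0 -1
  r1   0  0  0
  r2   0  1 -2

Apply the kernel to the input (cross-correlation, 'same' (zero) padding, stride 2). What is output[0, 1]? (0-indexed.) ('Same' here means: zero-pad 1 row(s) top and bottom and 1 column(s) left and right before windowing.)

The receptive field on the zero-padded input at this output position is [0 0 0 / 6 0 0 / 8 7 6]. Elementwise product with the kernel and sum: 0·2 + 0·-1 + 7·1 + 6·-2.

-5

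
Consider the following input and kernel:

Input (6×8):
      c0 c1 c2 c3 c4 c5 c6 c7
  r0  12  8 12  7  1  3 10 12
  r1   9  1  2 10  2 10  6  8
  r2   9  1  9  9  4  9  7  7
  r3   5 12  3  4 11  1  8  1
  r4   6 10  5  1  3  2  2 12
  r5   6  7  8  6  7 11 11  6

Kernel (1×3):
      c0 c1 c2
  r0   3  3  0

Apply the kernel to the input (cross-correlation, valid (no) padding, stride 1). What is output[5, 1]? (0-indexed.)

The receptive field on the input at this output position is [7 8 6]. Elementwise product with the kernel and sum: 7·3 + 8·3.

45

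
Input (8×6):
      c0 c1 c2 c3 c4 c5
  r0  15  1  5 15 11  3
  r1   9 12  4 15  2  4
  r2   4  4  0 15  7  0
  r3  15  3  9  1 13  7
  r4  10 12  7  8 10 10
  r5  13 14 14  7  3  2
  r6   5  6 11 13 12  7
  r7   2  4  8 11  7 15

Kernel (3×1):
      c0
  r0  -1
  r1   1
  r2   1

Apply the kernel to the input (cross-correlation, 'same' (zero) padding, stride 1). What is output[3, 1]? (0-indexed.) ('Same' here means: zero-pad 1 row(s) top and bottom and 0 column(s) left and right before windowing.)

The receptive field on the zero-padded input at this output position is [4 / 3 / 12]. Elementwise product with the kernel and sum: 4·-1 + 3·1 + 12·1.

11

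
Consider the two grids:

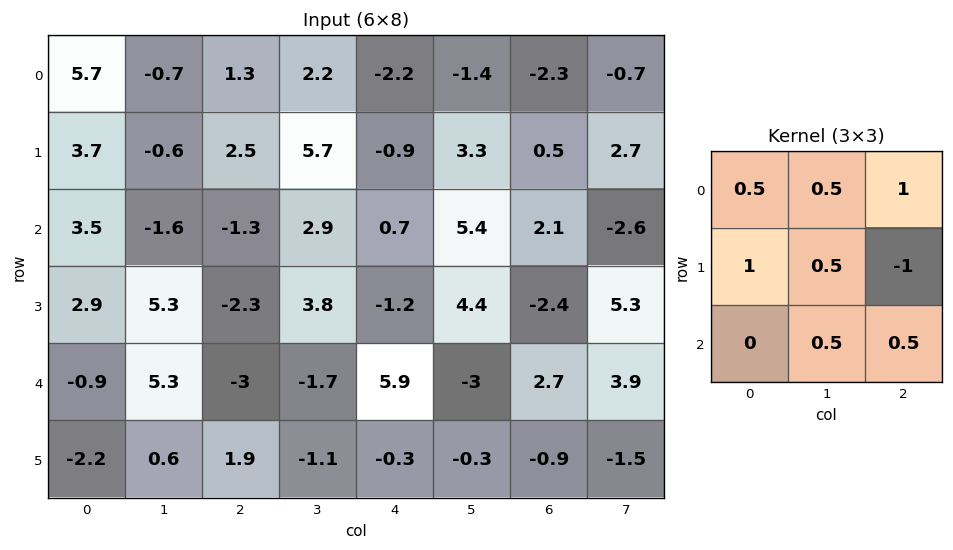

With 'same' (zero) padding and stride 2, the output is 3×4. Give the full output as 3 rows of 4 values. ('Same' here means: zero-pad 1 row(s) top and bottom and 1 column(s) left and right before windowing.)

Output[0,0]: The receptive field on the zero-padded input at this output position is [0 0 0 / 0 5.7 -0.7 / 0 3.7 -0.6]. Elementwise product with the kernel and sum: 0·0.5 + 0·0.5 + 0·1 + 0·1 + 5.7·0.5 + -0.7·-1 + 3.7·0.5 + -0.6·0.5.

5.1 1.85 3.7 -0.25
8.7 2.25 5.15 15.1
0.2 11.2 9.65 -0.45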